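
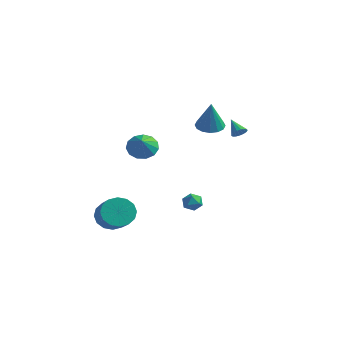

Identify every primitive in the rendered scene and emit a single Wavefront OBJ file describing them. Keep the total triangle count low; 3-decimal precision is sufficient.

v 1.322 1.198 2.485
v 2.127 0.858 2.271
v 1.678 0.802 4.455
v 2.204 1.311 2.348
v 2.044 1.734 2.462
v 1.691 2.013 2.582
v 1.239 2.073 2.676
v 0.809 1.899 2.719
v 0.516 1.537 2.699
v 0.44 1.084 2.622
v 0.599 0.662 2.508
v 0.953 0.383 2.388
v 1.405 0.322 2.295
v 1.835 0.496 2.252
v -2.592 -3.216 -4.466
v -1.775 -2.73 -4.978
v -0.37 -3.839 -3.786
v -1.188 -4.324 -3.274
v -1.887 -2.401 -4.54
v -0.482 -3.51 -3.348
v -2.188 -2.291 -4.082
v -0.783 -3.399 -2.89
v -2.597 -2.428 -3.727
v -1.193 -3.537 -2.535
v -3.006 -2.776 -3.57
v -1.601 -3.885 -2.378
v -3.303 -3.242 -3.653
v -1.898 -4.351 -2.461
v -3.41 -3.701 -3.954
v -2.005 -4.81 -2.762
v -3.298 -4.03 -4.392
v -1.893 -5.139 -3.2
v -2.997 -4.141 -4.85
v -1.592 -5.249 -3.658
v -2.587 -4.003 -5.205
v -1.183 -5.112 -4.013
v -2.179 -3.655 -5.362
v -0.774 -4.764 -4.17
v -1.882 -3.189 -5.279
v -0.477 -4.298 -4.087
v 2.983 -3.421 -1.402
v 3.457 -2.964 -1.329
v 3.703 -4.196 -1.231
v 4.177 -3.739 -1.158
v 3.701 -3.798 -0.702
v 3.256 -3.319 -0.807
v 3.904 -3.841 -1.753
v 3.459 -3.362 -1.858
v 4.026 -3.223 -1.546
v 3.901 -3.197 -0.896
v 3.259 -3.963 -1.664
v 3.134 -3.937 -1.014
v -1.938 -1.092 0.641
v -1.075 -1.057 0.177
v -1.402 -1.868 1.579
v -1.08 -0.632 0.531
v -1.356 -0.354 0.919
v -1.818 -0.31 1.22
v -2.317 -0.514 1.336
v -2.696 -0.902 1.232
v -2.835 -1.35 0.94
v -2.689 -1.716 0.554
v -2.304 -1.884 0.195
v -1.803 -1.8 -0.022
v -1.345 -1.492 -0.029
v 2.174 2.996 1.443
v 2.528 3.255 1.74
v 1.286 3.364 2.177
v 2.456 3.427 1.568
v 2.32 3.5 1.367
v 2.15 3.458 1.183
v 1.986 3.31 1.059
v 1.865 3.09 1.022
v 1.815 2.849 1.082
v 1.847 2.641 1.224
v 1.954 2.515 1.417
v 2.111 2.499 1.615
v 2.283 2.597 1.774
v 2.43 2.787 1.857
v 2.518 3.024 1.845
f 2 1 4
f 2 4 3
f 4 1 5
f 4 5 3
f 5 1 6
f 5 6 3
f 6 1 7
f 6 7 3
f 7 1 8
f 7 8 3
f 8 1 9
f 8 9 3
f 9 1 10
f 9 10 3
f 10 1 11
f 10 11 3
f 11 1 12
f 11 12 3
f 12 1 13
f 12 13 3
f 13 1 14
f 13 14 3
f 14 1 2
f 14 2 3
f 16 15 19
f 16 19 17
f 17 19 20
f 17 20 18
f 19 15 21
f 19 21 20
f 20 21 22
f 20 22 18
f 21 15 23
f 21 23 22
f 22 23 24
f 22 24 18
f 23 15 25
f 23 25 24
f 24 25 26
f 24 26 18
f 25 15 27
f 25 27 26
f 26 27 28
f 26 28 18
f 27 15 29
f 27 29 28
f 28 29 30
f 28 30 18
f 29 15 31
f 29 31 30
f 30 31 32
f 30 32 18
f 31 15 33
f 31 33 32
f 32 33 34
f 32 34 18
f 33 15 35
f 33 35 34
f 34 35 36
f 34 36 18
f 35 15 37
f 35 37 36
f 36 37 38
f 36 38 18
f 37 15 39
f 37 39 38
f 38 39 40
f 38 40 18
f 39 15 16
f 39 16 40
f 40 16 17
f 40 17 18
f 41 52 46
f 41 46 42
f 41 42 48
f 41 48 51
f 41 51 52
f 42 46 50
f 46 52 45
f 52 51 43
f 51 48 47
f 48 42 49
f 44 50 45
f 44 45 43
f 44 43 47
f 44 47 49
f 44 49 50
f 45 50 46
f 43 45 52
f 47 43 51
f 49 47 48
f 50 49 42
f 54 53 56
f 54 56 55
f 56 53 57
f 56 57 55
f 57 53 58
f 57 58 55
f 58 53 59
f 58 59 55
f 59 53 60
f 59 60 55
f 60 53 61
f 60 61 55
f 61 53 62
f 61 62 55
f 62 53 63
f 62 63 55
f 63 53 64
f 63 64 55
f 64 53 65
f 64 65 55
f 65 53 54
f 65 54 55
f 67 66 69
f 67 69 68
f 69 66 70
f 69 70 68
f 70 66 71
f 70 71 68
f 71 66 72
f 71 72 68
f 72 66 73
f 72 73 68
f 73 66 74
f 73 74 68
f 74 66 75
f 74 75 68
f 75 66 76
f 75 76 68
f 76 66 77
f 76 77 68
f 77 66 78
f 77 78 68
f 78 66 79
f 78 79 68
f 79 66 80
f 79 80 68
f 80 66 67
f 80 67 68



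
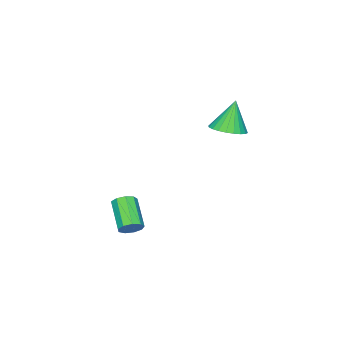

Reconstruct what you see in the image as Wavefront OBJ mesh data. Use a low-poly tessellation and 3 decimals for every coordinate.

v -1.346 2.07 1.477
v -0.717 1.509 1.692
v -1.834 2.13 3.063
v -0.557 1.806 1.73
v -0.517 2.143 1.73
v -0.603 2.469 1.691
v -0.802 2.734 1.62
v -1.084 2.899 1.527
v -1.406 2.937 1.426
v -1.719 2.843 1.334
v -1.975 2.632 1.263
v -2.135 2.335 1.225
v -2.176 1.998 1.225
v -2.089 1.672 1.263
v -1.89 1.407 1.335
v -1.608 1.242 1.427
v -1.286 1.204 1.528
v -0.973 1.298 1.621
v 2.507 -0.287 -3.721
v 2.977 -0.332 -3.367
v 2.122 -1.358 -2.365
v 1.653 -1.313 -2.719
v 2.745 -0.024 -3.249
v 1.89 -1.05 -2.247
v 2.401 0.162 -3.353
v 1.546 -0.865 -2.35
v 2.108 0.137 -3.628
v 1.253 -0.889 -2.626
v 2.001 -0.086 -3.947
v 1.146 -1.112 -2.945
v 2.131 -0.403 -4.161
v 1.276 -1.429 -3.158
v 2.438 -0.665 -4.168
v 1.583 -1.692 -3.166
v 2.777 -0.751 -3.967
v 1.922 -1.777 -2.964
v 2.99 -0.619 -3.65
v 2.135 -1.646 -2.648
f 2 1 4
f 2 4 3
f 4 1 5
f 4 5 3
f 5 1 6
f 5 6 3
f 6 1 7
f 6 7 3
f 7 1 8
f 7 8 3
f 8 1 9
f 8 9 3
f 9 1 10
f 9 10 3
f 10 1 11
f 10 11 3
f 11 1 12
f 11 12 3
f 12 1 13
f 12 13 3
f 13 1 14
f 13 14 3
f 14 1 15
f 14 15 3
f 15 1 16
f 15 16 3
f 16 1 17
f 16 17 3
f 17 1 18
f 17 18 3
f 18 1 2
f 18 2 3
f 20 19 23
f 20 23 21
f 21 23 24
f 21 24 22
f 23 19 25
f 23 25 24
f 24 25 26
f 24 26 22
f 25 19 27
f 25 27 26
f 26 27 28
f 26 28 22
f 27 19 29
f 27 29 28
f 28 29 30
f 28 30 22
f 29 19 31
f 29 31 30
f 30 31 32
f 30 32 22
f 31 19 33
f 31 33 32
f 32 33 34
f 32 34 22
f 33 19 35
f 33 35 34
f 34 35 36
f 34 36 22
f 35 19 37
f 35 37 36
f 36 37 38
f 36 38 22
f 37 19 20
f 37 20 38
f 38 20 21
f 38 21 22



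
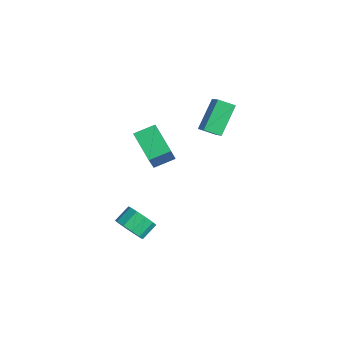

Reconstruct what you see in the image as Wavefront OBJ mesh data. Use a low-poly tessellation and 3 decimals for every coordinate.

v 1.696 -1.547 -2.837
v 2.536 -1.308 -2.73
v 2.224 -0.473 -2.156
v 1.384 -0.713 -2.263
v 2.348 -1.067 -3.181
v 2.037 -0.233 -2.606
v 1.912 -1.01 -3.5
v 1.6 -0.176 -2.925
v 1.393 -1.158 -3.566
v 1.081 -0.324 -2.992
v 0.989 -1.455 -3.354
v 0.678 -0.621 -2.779
v 0.856 -1.787 -2.944
v 0.544 -0.952 -2.37
v 1.043 -2.027 -2.494
v 0.732 -1.193 -1.919
v 1.48 -2.084 -2.175
v 1.168 -1.25 -1.6
v 1.999 -1.936 -2.108
v 1.687 -1.102 -1.534
v 2.402 -1.639 -2.321
v 2.091 -0.805 -1.746
v -0.243 4.622 3.471
v -0.649 3.85 3.847
v 0.944 4.426 4.35
v 0.538 3.655 4.727
v 0.582 3.525 2.113
v 0.176 2.754 2.49
v 1.769 3.33 2.993
v 1.363 2.558 3.369
v -0.503 -0.156 1.883
v -0.421 0.961 2.286
v 1.111 0.022 1.061
v 1.193 1.139 1.463
v 0.247 -0.699 3.237
v 0.329 0.418 3.639
v 1.861 -0.521 2.414
v 1.943 0.596 2.817
f 2 1 5
f 2 5 3
f 3 5 6
f 3 6 4
f 5 1 7
f 5 7 6
f 6 7 8
f 6 8 4
f 7 1 9
f 7 9 8
f 8 9 10
f 8 10 4
f 9 1 11
f 9 11 10
f 10 11 12
f 10 12 4
f 11 1 13
f 11 13 12
f 12 13 14
f 12 14 4
f 13 1 15
f 13 15 14
f 14 15 16
f 14 16 4
f 15 1 17
f 15 17 16
f 16 17 18
f 16 18 4
f 17 1 19
f 17 19 18
f 18 19 20
f 18 20 4
f 19 1 21
f 19 21 20
f 20 21 22
f 20 22 4
f 21 1 2
f 21 2 22
f 22 2 3
f 22 3 4
f 24 26 23
f 27 24 23
f 23 26 25
f 25 27 23
f 24 30 26
f 28 24 27
f 28 30 24
f 26 30 25
f 29 27 25
f 25 30 29
f 29 28 27
f 30 28 29
f 32 34 31
f 35 32 31
f 31 34 33
f 33 35 31
f 32 38 34
f 36 32 35
f 36 38 32
f 34 38 33
f 37 35 33
f 33 38 37
f 37 36 35
f 38 36 37



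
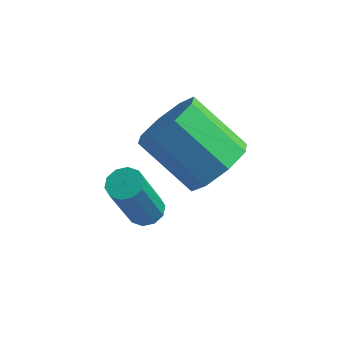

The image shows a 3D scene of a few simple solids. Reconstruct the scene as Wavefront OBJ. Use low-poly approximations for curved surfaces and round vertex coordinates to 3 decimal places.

v 0.405 -2.961 -0.242
v 0.941 -3.02 -0.21
v 0.731 -3.859 1.715
v 0.195 -3.799 1.682
v 0.863 -2.72 -0.088
v 0.653 -3.558 1.837
v 0.61 -2.511 -0.024
v 0.4 -3.35 1.901
v 0.279 -2.474 -0.044
v 0.069 -3.313 1.881
v -0.004 -2.623 -0.14
v -0.214 -3.462 1.785
v -0.131 -2.901 -0.275
v -0.341 -3.74 1.65
v -0.053 -3.202 -0.397
v -0.263 -4.04 1.528
v 0.2 -3.41 -0.461
v -0.01 -4.249 1.464
v 0.531 -3.447 -0.441
v 0.321 -4.286 1.484
v 0.814 -3.298 -0.345
v 0.604 -4.137 1.58
v 1.707 -1.023 0.375
v 2.223 -1.628 1.091
v 0.568 -1.461 2.422
v 0.053 -0.857 1.705
v 2.379 -0.83 1.185
v 0.724 -0.663 2.516
v 2.141 -0.145 0.804
v 0.487 0.022 2.135
v 1.65 0.025 0.172
v -0.005 0.192 1.502
v 1.192 -0.419 -0.342
v -0.463 -0.252 0.989
v 1.036 -1.217 -0.436
v -0.619 -1.05 0.895
v 1.273 -1.902 -0.055
v -0.381 -1.735 1.276
v 1.765 -2.072 0.578
v 0.11 -1.905 1.908
f 2 1 5
f 2 5 3
f 3 5 6
f 3 6 4
f 5 1 7
f 5 7 6
f 6 7 8
f 6 8 4
f 7 1 9
f 7 9 8
f 8 9 10
f 8 10 4
f 9 1 11
f 9 11 10
f 10 11 12
f 10 12 4
f 11 1 13
f 11 13 12
f 12 13 14
f 12 14 4
f 13 1 15
f 13 15 14
f 14 15 16
f 14 16 4
f 15 1 17
f 15 17 16
f 16 17 18
f 16 18 4
f 17 1 19
f 17 19 18
f 18 19 20
f 18 20 4
f 19 1 21
f 19 21 20
f 20 21 22
f 20 22 4
f 21 1 2
f 21 2 22
f 22 2 3
f 22 3 4
f 24 23 27
f 24 27 25
f 25 27 28
f 25 28 26
f 27 23 29
f 27 29 28
f 28 29 30
f 28 30 26
f 29 23 31
f 29 31 30
f 30 31 32
f 30 32 26
f 31 23 33
f 31 33 32
f 32 33 34
f 32 34 26
f 33 23 35
f 33 35 34
f 34 35 36
f 34 36 26
f 35 23 37
f 35 37 36
f 36 37 38
f 36 38 26
f 37 23 39
f 37 39 38
f 38 39 40
f 38 40 26
f 39 23 24
f 39 24 40
f 40 24 25
f 40 25 26



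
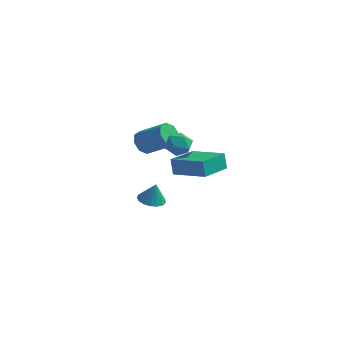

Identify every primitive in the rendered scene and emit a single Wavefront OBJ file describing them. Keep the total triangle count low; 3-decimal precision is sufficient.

v 1.393 -4.19 1.595
v 1.174 -3.955 2.489
v 1.925 -2.52 1.287
v 1.706 -2.285 2.181
v 3.254 -4.675 2.179
v 3.035 -4.44 3.073
v 3.786 -3.005 1.871
v 3.567 -2.77 2.765
v -0.278 -0.514 1.519
v 0.384 -0.146 1.233
v 0.436 -1.574 1.807
v 1.098 -1.206 1.521
v 0.752 -0.944 2.205
v 0.312 -0.289 2.027
v 0.508 -1.431 1.013
v 0.068 -0.776 0.835
v 0.87 -0.713 0.921
v 1.021 -0.412 1.657
v -0.201 -1.308 1.383
v -0.05 -1.007 2.119
v -1.665 0.519 -4.191
v -0.922 0.28 -4.311
v -1.435 0.641 -3.009
v -0.904 0.655 -4.353
v -1.061 0.999 -4.358
v -1.356 1.233 -4.325
v -1.722 1.304 -4.261
v -2.075 1.194 -4.181
v -2.334 0.93 -4.103
v -2.44 0.572 -4.045
v -2.368 0.201 -4.021
v -2.136 -0.096 -4.035
v -1.795 -0.253 -4.086
v -1.425 -0.233 -4.16
v -1.11 -0.041 -4.241
v -3.205 3.258 -1.711
v -2.755 3.434 -2.349
v -1.184 3.338 -1.266
v -1.635 3.162 -0.629
v -2.935 3.933 -2.044
v -1.364 3.837 -0.961
v -3.273 4.037 -1.544
v -1.702 3.941 -0.461
v -3.571 3.685 -1.143
v -2.001 3.589 -0.06
v -3.656 3.082 -1.074
v -2.085 2.986 0.009
v -3.476 2.583 -1.379
v -1.905 2.487 -0.296
v -3.138 2.479 -1.879
v -1.567 2.383 -0.796
v -2.839 2.831 -2.28
v -1.269 2.735 -1.197
f 2 4 1
f 5 2 1
f 1 4 3
f 3 5 1
f 2 8 4
f 6 2 5
f 6 8 2
f 4 8 3
f 7 5 3
f 3 8 7
f 7 6 5
f 8 6 7
f 9 20 14
f 9 14 10
f 9 10 16
f 9 16 19
f 9 19 20
f 10 14 18
f 14 20 13
f 20 19 11
f 19 16 15
f 16 10 17
f 12 18 13
f 12 13 11
f 12 11 15
f 12 15 17
f 12 17 18
f 13 18 14
f 11 13 20
f 15 11 19
f 17 15 16
f 18 17 10
f 22 21 24
f 22 24 23
f 24 21 25
f 24 25 23
f 25 21 26
f 25 26 23
f 26 21 27
f 26 27 23
f 27 21 28
f 27 28 23
f 28 21 29
f 28 29 23
f 29 21 30
f 29 30 23
f 30 21 31
f 30 31 23
f 31 21 32
f 31 32 23
f 32 21 33
f 32 33 23
f 33 21 34
f 33 34 23
f 34 21 35
f 34 35 23
f 35 21 22
f 35 22 23
f 37 36 40
f 37 40 38
f 38 40 41
f 38 41 39
f 40 36 42
f 40 42 41
f 41 42 43
f 41 43 39
f 42 36 44
f 42 44 43
f 43 44 45
f 43 45 39
f 44 36 46
f 44 46 45
f 45 46 47
f 45 47 39
f 46 36 48
f 46 48 47
f 47 48 49
f 47 49 39
f 48 36 50
f 48 50 49
f 49 50 51
f 49 51 39
f 50 36 52
f 50 52 51
f 51 52 53
f 51 53 39
f 52 36 37
f 52 37 53
f 53 37 38
f 53 38 39



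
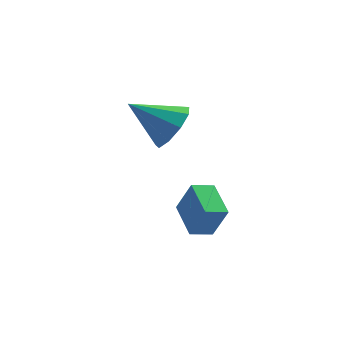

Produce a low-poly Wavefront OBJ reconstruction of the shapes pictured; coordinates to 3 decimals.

v 0.688 -1.19 -4.438
v 1.136 -1.434 -3.21
v 0.607 0.185 -4.134
v 1.054 -0.06 -2.906
v 1.506 -1.08 -4.714
v 1.953 -1.325 -3.486
v 1.424 0.294 -4.41
v 1.872 0.05 -3.182
v 1.299 3.214 -2.396
v 1.961 3.518 -1.682
v -0.119 3.826 -1.344
v 1.847 4.034 -2.137
v 1.476 4.167 -2.713
v 1.023 3.853 -3.141
v 0.699 3.241 -3.221
v 0.656 2.615 -2.915
v 0.914 2.27 -2.366
v 1.352 2.366 -1.832
v 1.766 2.859 -1.561
f 2 4 1
f 5 2 1
f 1 4 3
f 3 5 1
f 2 8 4
f 6 2 5
f 6 8 2
f 4 8 3
f 7 5 3
f 3 8 7
f 7 6 5
f 8 6 7
f 10 9 12
f 10 12 11
f 12 9 13
f 12 13 11
f 13 9 14
f 13 14 11
f 14 9 15
f 14 15 11
f 15 9 16
f 15 16 11
f 16 9 17
f 16 17 11
f 17 9 18
f 17 18 11
f 18 9 19
f 18 19 11
f 19 9 10
f 19 10 11



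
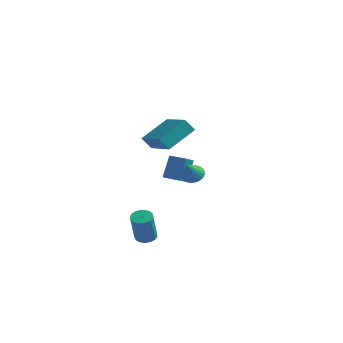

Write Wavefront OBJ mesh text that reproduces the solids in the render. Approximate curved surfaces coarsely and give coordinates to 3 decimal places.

v -0.332 -1.737 2.818
v 0.294 -0.284 3.676
v 0.098 -1.541 2.173
v 0.724 -0.088 3.031
v 1.236 -2.832 3.529
v 1.862 -1.379 4.387
v 1.666 -2.636 2.884
v 2.292 -1.183 3.742
v 0.689 1.696 -0.895
v 1.201 1.42 -1.137
v 0.731 0.924 0.075
v 1.302 1.597 -1
v 1.311 1.789 -0.847
v 1.224 1.967 -0.701
v 1.057 2.104 -0.585
v 0.833 2.179 -0.516
v 0.587 2.18 -0.504
v 0.357 2.108 -0.552
v 0.178 1.973 -0.652
v 0.076 1.796 -0.789
v 0.068 1.604 -0.942
v 0.154 1.425 -1.088
v 0.322 1.288 -1.204
v 0.546 1.214 -1.273
v 0.791 1.212 -1.285
v 1.021 1.285 -1.237
v -1.19 2.805 -2.157
v -1.208 2.021 -1.695
v -1.191 3.536 -0.916
v -1.21 2.751 -0.454
v -0.21 2.789 -2.146
v -0.229 2.004 -1.684
v -0.212 3.519 -0.905
v -0.23 2.735 -0.443
v 0.057 -2.064 -3.741
v 0.618 -2.146 -3.799
v 0.704 -2.719 -2.136
v 0.143 -2.636 -2.079
v 0.599 -1.889 -3.709
v 0.685 -2.462 -2.047
v 0.455 -1.672 -3.627
v 0.541 -2.245 -1.965
v 0.22 -1.545 -3.571
v 0.307 -2.117 -1.909
v -0.052 -1.537 -3.554
v 0.034 -2.109 -1.892
v -0.299 -1.649 -3.58
v -0.213 -2.221 -1.918
v -0.465 -1.856 -3.643
v -0.379 -2.429 -1.98
v -0.511 -2.111 -3.728
v -0.425 -2.684 -2.066
v -0.427 -2.355 -3.816
v -0.341 -2.928 -2.154
v -0.232 -2.533 -3.887
v -0.146 -3.105 -2.225
v 0.029 -2.603 -3.925
v 0.115 -3.175 -2.263
v 0.296 -2.549 -3.921
v 0.382 -3.121 -2.258
v 0.509 -2.384 -3.875
v 0.595 -2.957 -2.213
f 2 4 1
f 5 2 1
f 1 4 3
f 3 5 1
f 2 8 4
f 6 2 5
f 6 8 2
f 4 8 3
f 7 5 3
f 3 8 7
f 7 6 5
f 8 6 7
f 10 9 12
f 10 12 11
f 12 9 13
f 12 13 11
f 13 9 14
f 13 14 11
f 14 9 15
f 14 15 11
f 15 9 16
f 15 16 11
f 16 9 17
f 16 17 11
f 17 9 18
f 17 18 11
f 18 9 19
f 18 19 11
f 19 9 20
f 19 20 11
f 20 9 21
f 20 21 11
f 21 9 22
f 21 22 11
f 22 9 23
f 22 23 11
f 23 9 24
f 23 24 11
f 24 9 25
f 24 25 11
f 25 9 26
f 25 26 11
f 26 9 10
f 26 10 11
f 28 30 27
f 31 28 27
f 27 30 29
f 29 31 27
f 28 34 30
f 32 28 31
f 32 34 28
f 30 34 29
f 33 31 29
f 29 34 33
f 33 32 31
f 34 32 33
f 36 35 39
f 36 39 37
f 37 39 40
f 37 40 38
f 39 35 41
f 39 41 40
f 40 41 42
f 40 42 38
f 41 35 43
f 41 43 42
f 42 43 44
f 42 44 38
f 43 35 45
f 43 45 44
f 44 45 46
f 44 46 38
f 45 35 47
f 45 47 46
f 46 47 48
f 46 48 38
f 47 35 49
f 47 49 48
f 48 49 50
f 48 50 38
f 49 35 51
f 49 51 50
f 50 51 52
f 50 52 38
f 51 35 53
f 51 53 52
f 52 53 54
f 52 54 38
f 53 35 55
f 53 55 54
f 54 55 56
f 54 56 38
f 55 35 57
f 55 57 56
f 56 57 58
f 56 58 38
f 57 35 59
f 57 59 58
f 58 59 60
f 58 60 38
f 59 35 61
f 59 61 60
f 60 61 62
f 60 62 38
f 61 35 36
f 61 36 62
f 62 36 37
f 62 37 38



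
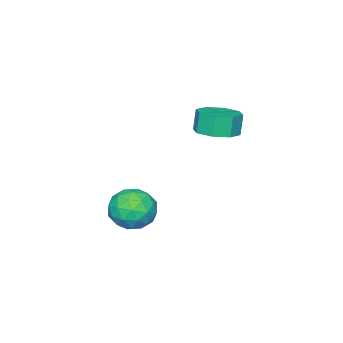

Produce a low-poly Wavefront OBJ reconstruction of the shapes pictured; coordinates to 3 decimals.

v -1.668 2.843 -0.107
v -0.721 3.291 0.156
v -1.005 3.225 1.29
v -1.952 2.777 1.027
v -1.316 3.853 0.04
v -1.6 3.788 1.173
v -2.117 3.824 -0.162
v -2.401 3.758 0.971
v -2.655 3.22 -0.332
v -2.939 3.154 0.801
v -2.615 2.395 -0.37
v -2.899 2.329 0.764
v -2.02 1.832 -0.253
v -2.304 1.767 0.88
v -1.219 1.862 -0.051
v -1.503 1.796 1.082
v -0.681 2.466 0.119
v -0.965 2.4 1.252
v 2.285 2.357 -3.014
v 3.068 2.959 -3.655
v 3.672 1.201 -2.405
v 4.455 1.803 -3.046
v 3.958 2.303 -2.103
v 3.101 3.017 -2.479
v 3.639 1.143 -3.581
v 2.782 1.857 -3.957
v 3.905 2.208 -4.005
v 4.102 2.925 -3.092
v 2.638 1.235 -2.968
v 2.835 1.952 -2.055
v 2.555 2.76 -3.388
v 4.185 1.4 -2.672
v 3.893 1.694 -2.118
v 4.353 2.048 -2.495
v 2.574 2.794 -2.697
v 3.034 3.148 -3.074
v 3.557 2.762 -2.162
v 3.706 1.012 -2.986
v 4.166 1.366 -3.363
v 2.387 2.112 -3.565
v 2.847 2.466 -3.942
v 3.183 1.398 -3.898
v 3.507 2.672 -3.971
v 4.322 1.992 -3.613
v 3.843 1.604 -3.927
v 3.339 2.024 -4.148
v 3.623 3.093 -3.434
v 4.438 2.414 -3.076
v 4.146 2.708 -2.522
v 3.642 3.128 -2.743
v 4.115 2.652 -3.64
v 2.302 1.746 -2.984
v 3.117 1.067 -2.626
v 3.098 1.032 -3.317
v 2.594 1.452 -3.538
v 2.418 2.168 -2.447
v 3.233 1.488 -2.089
v 3.401 2.136 -1.912
v 2.897 2.556 -2.133
v 2.625 1.508 -2.42
f 2 1 5
f 2 5 3
f 3 5 6
f 3 6 4
f 5 1 7
f 5 7 6
f 6 7 8
f 6 8 4
f 7 1 9
f 7 9 8
f 8 9 10
f 8 10 4
f 9 1 11
f 9 11 10
f 10 11 12
f 10 12 4
f 11 1 13
f 11 13 12
f 12 13 14
f 12 14 4
f 13 1 15
f 13 15 14
f 14 15 16
f 14 16 4
f 15 1 17
f 15 17 16
f 16 17 18
f 16 18 4
f 17 1 2
f 17 2 18
f 18 2 3
f 18 3 4
f 19 56 35
f 56 30 59
f 35 59 24
f 56 59 35
f 19 35 31
f 35 24 36
f 31 36 20
f 35 36 31
f 19 31 40
f 31 20 41
f 40 41 26
f 31 41 40
f 19 40 52
f 40 26 55
f 52 55 29
f 40 55 52
f 19 52 56
f 52 29 60
f 56 60 30
f 52 60 56
f 20 36 47
f 36 24 50
f 47 50 28
f 36 50 47
f 24 59 37
f 59 30 58
f 37 58 23
f 59 58 37
f 30 60 57
f 60 29 53
f 57 53 21
f 60 53 57
f 29 55 54
f 55 26 42
f 54 42 25
f 55 42 54
f 26 41 46
f 41 20 43
f 46 43 27
f 41 43 46
f 22 48 34
f 48 28 49
f 34 49 23
f 48 49 34
f 22 34 32
f 34 23 33
f 32 33 21
f 34 33 32
f 22 32 39
f 32 21 38
f 39 38 25
f 32 38 39
f 22 39 44
f 39 25 45
f 44 45 27
f 39 45 44
f 22 44 48
f 44 27 51
f 48 51 28
f 44 51 48
f 23 49 37
f 49 28 50
f 37 50 24
f 49 50 37
f 21 33 57
f 33 23 58
f 57 58 30
f 33 58 57
f 25 38 54
f 38 21 53
f 54 53 29
f 38 53 54
f 27 45 46
f 45 25 42
f 46 42 26
f 45 42 46
f 28 51 47
f 51 27 43
f 47 43 20
f 51 43 47



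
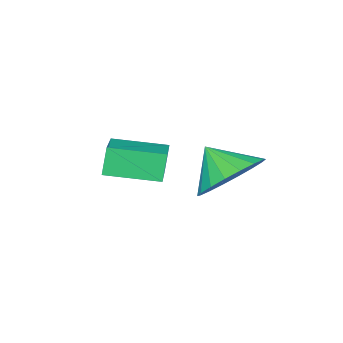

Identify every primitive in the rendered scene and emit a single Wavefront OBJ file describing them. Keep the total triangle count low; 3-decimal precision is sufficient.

v -0.331 2.302 1.253
v -0.607 2.173 2.089
v 0.733 3.46 1.782
v 0.457 3.332 2.618
v 0.743 1.228 1.442
v 0.467 1.1 2.278
v 1.807 2.387 1.971
v 1.531 2.258 2.807
v -1.438 3.662 1.205
v -0.888 3.08 0.495
v -1.302 2.778 2.035
v -0.548 3.334 0.71
v -0.384 3.653 1.023
v -0.428 3.974 1.372
v -0.673 4.233 1.689
v -1.069 4.379 1.909
v -1.538 4.383 1.99
v -1.987 4.244 1.916
v -2.328 3.99 1.701
v -2.492 3.671 1.387
v -2.448 3.351 1.038
v -2.203 3.092 0.722
v -1.807 2.946 0.502
v -1.338 2.942 0.421
f 2 4 1
f 5 2 1
f 1 4 3
f 3 5 1
f 2 8 4
f 6 2 5
f 6 8 2
f 4 8 3
f 7 5 3
f 3 8 7
f 7 6 5
f 8 6 7
f 10 9 12
f 10 12 11
f 12 9 13
f 12 13 11
f 13 9 14
f 13 14 11
f 14 9 15
f 14 15 11
f 15 9 16
f 15 16 11
f 16 9 17
f 16 17 11
f 17 9 18
f 17 18 11
f 18 9 19
f 18 19 11
f 19 9 20
f 19 20 11
f 20 9 21
f 20 21 11
f 21 9 22
f 21 22 11
f 22 9 23
f 22 23 11
f 23 9 24
f 23 24 11
f 24 9 10
f 24 10 11



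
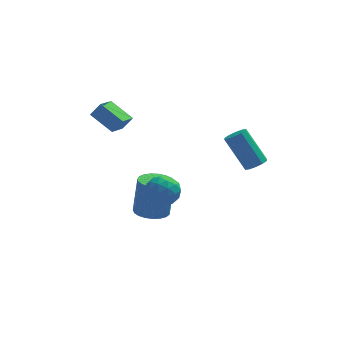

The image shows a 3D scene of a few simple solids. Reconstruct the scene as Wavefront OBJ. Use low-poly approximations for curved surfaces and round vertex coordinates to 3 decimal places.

v -2.933 1.779 1.385
v -2.433 1.795 2.073
v -2.413 2.723 0.984
v -1.913 2.74 1.672
v -1.947 0.94 0.688
v -1.447 0.957 1.376
v -1.427 1.885 0.287
v -0.927 1.901 0.975
v -0.18 0.116 -4.425
v 0.322 0.824 -4.572
v 0.562 1.071 -2.562
v 0.06 0.364 -2.415
v -0.013 0.971 -4.551
v 0.228 1.219 -2.54
v -0.376 0.97 -4.507
v -0.136 1.218 -2.496
v -0.706 0.822 -4.449
v -0.465 1.069 -2.439
v -0.944 0.551 -4.387
v -0.704 0.799 -2.377
v -1.051 0.206 -4.332
v -0.81 0.453 -2.322
v -1.007 -0.155 -4.293
v -0.766 0.092 -2.282
v -0.82 -0.47 -4.277
v -0.579 -0.222 -2.266
v -0.522 -0.682 -4.286
v -0.282 -0.435 -2.275
v -0.166 -0.757 -4.32
v 0.075 -0.51 -2.309
v 0.188 -0.681 -4.371
v 0.429 -0.434 -2.361
v 0.479 -0.467 -4.432
v 0.719 -0.219 -2.422
v 0.655 -0.152 -4.492
v 0.896 0.096 -2.482
v 0.687 0.209 -4.541
v 0.928 0.457 -2.53
v 0.569 0.555 -4.569
v 0.81 0.802 -2.558
v 4.268 -3.722 1.27
v 4.72 -3.861 1.588
v 3.844 -3.137 3.148
v 3.392 -2.998 2.83
v 4.77 -3.534 1.465
v 3.894 -2.811 3.025
v 4.628 -3.28 1.267
v 3.752 -2.556 2.827
v 4.348 -3.194 1.07
v 3.473 -2.471 2.631
v 4.038 -3.31 0.95
v 3.162 -2.586 2.51
v 3.816 -3.583 0.952
v 2.94 -2.859 2.512
v 3.766 -3.909 1.075
v 2.89 -3.186 2.635
v 3.908 -4.164 1.273
v 3.032 -3.44 2.833
v 4.187 -4.249 1.469
v 3.312 -3.526 3.03
v 4.498 -4.134 1.59
v 3.622 -3.41 3.15
v -0.008 -2.737 -0.547
v 0.593 -2.994 0.031
v -0.313 -4.086 -0.831
v 0.288 -4.343 -0.253
v -0.443 -3.954 0.021
v -0.255 -3.12 0.197
v 0.535 -3.96 -0.997
v 0.723 -3.126 -0.821
v 0.928 -3.75 -0.246
v 0.323 -3.746 0.383
v -0.043 -3.334 -1.183
v -0.648 -3.33 -0.554
v 0.319 -2.747 -0.233
v -0.039 -4.333 -0.567
v -0.469 -4.104 -0.406
v -0.116 -4.255 -0.066
v -0.179 -2.821 -0.136
v 0.174 -2.972 0.204
v -0.435 -3.536 0.198
v 0.106 -4.108 -1.004
v 0.459 -4.259 -0.664
v 0.396 -2.825 -0.734
v 0.749 -2.976 -0.394
v 0.715 -3.544 -0.998
v 0.869 -3.343 -0.056
v 0.69 -4.136 -0.223
v 0.835 -3.911 -0.661
v 0.946 -3.421 -0.557
v 0.514 -3.34 0.314
v 0.335 -4.133 0.147
v -0.095 -3.904 0.308
v 0.016 -3.414 0.411
v 0.711 -3.785 0.15
v -0.055 -2.947 -0.947
v -0.234 -3.74 -1.114
v 0.264 -3.666 -1.211
v 0.375 -3.176 -1.108
v -0.41 -2.944 -0.577
v -0.589 -3.737 -0.744
v -0.666 -3.659 -0.243
v -0.555 -3.169 -0.139
v -0.431 -3.295 -0.95
f 2 4 1
f 5 2 1
f 1 4 3
f 3 5 1
f 2 8 4
f 6 2 5
f 6 8 2
f 4 8 3
f 7 5 3
f 3 8 7
f 7 6 5
f 8 6 7
f 10 9 13
f 10 13 11
f 11 13 14
f 11 14 12
f 13 9 15
f 13 15 14
f 14 15 16
f 14 16 12
f 15 9 17
f 15 17 16
f 16 17 18
f 16 18 12
f 17 9 19
f 17 19 18
f 18 19 20
f 18 20 12
f 19 9 21
f 19 21 20
f 20 21 22
f 20 22 12
f 21 9 23
f 21 23 22
f 22 23 24
f 22 24 12
f 23 9 25
f 23 25 24
f 24 25 26
f 24 26 12
f 25 9 27
f 25 27 26
f 26 27 28
f 26 28 12
f 27 9 29
f 27 29 28
f 28 29 30
f 28 30 12
f 29 9 31
f 29 31 30
f 30 31 32
f 30 32 12
f 31 9 33
f 31 33 32
f 32 33 34
f 32 34 12
f 33 9 35
f 33 35 34
f 34 35 36
f 34 36 12
f 35 9 37
f 35 37 36
f 36 37 38
f 36 38 12
f 37 9 39
f 37 39 38
f 38 39 40
f 38 40 12
f 39 9 10
f 39 10 40
f 40 10 11
f 40 11 12
f 42 41 45
f 42 45 43
f 43 45 46
f 43 46 44
f 45 41 47
f 45 47 46
f 46 47 48
f 46 48 44
f 47 41 49
f 47 49 48
f 48 49 50
f 48 50 44
f 49 41 51
f 49 51 50
f 50 51 52
f 50 52 44
f 51 41 53
f 51 53 52
f 52 53 54
f 52 54 44
f 53 41 55
f 53 55 54
f 54 55 56
f 54 56 44
f 55 41 57
f 55 57 56
f 56 57 58
f 56 58 44
f 57 41 59
f 57 59 58
f 58 59 60
f 58 60 44
f 59 41 61
f 59 61 60
f 60 61 62
f 60 62 44
f 61 41 42
f 61 42 62
f 62 42 43
f 62 43 44
f 63 100 79
f 100 74 103
f 79 103 68
f 100 103 79
f 63 79 75
f 79 68 80
f 75 80 64
f 79 80 75
f 63 75 84
f 75 64 85
f 84 85 70
f 75 85 84
f 63 84 96
f 84 70 99
f 96 99 73
f 84 99 96
f 63 96 100
f 96 73 104
f 100 104 74
f 96 104 100
f 64 80 91
f 80 68 94
f 91 94 72
f 80 94 91
f 68 103 81
f 103 74 102
f 81 102 67
f 103 102 81
f 74 104 101
f 104 73 97
f 101 97 65
f 104 97 101
f 73 99 98
f 99 70 86
f 98 86 69
f 99 86 98
f 70 85 90
f 85 64 87
f 90 87 71
f 85 87 90
f 66 92 78
f 92 72 93
f 78 93 67
f 92 93 78
f 66 78 76
f 78 67 77
f 76 77 65
f 78 77 76
f 66 76 83
f 76 65 82
f 83 82 69
f 76 82 83
f 66 83 88
f 83 69 89
f 88 89 71
f 83 89 88
f 66 88 92
f 88 71 95
f 92 95 72
f 88 95 92
f 67 93 81
f 93 72 94
f 81 94 68
f 93 94 81
f 65 77 101
f 77 67 102
f 101 102 74
f 77 102 101
f 69 82 98
f 82 65 97
f 98 97 73
f 82 97 98
f 71 89 90
f 89 69 86
f 90 86 70
f 89 86 90
f 72 95 91
f 95 71 87
f 91 87 64
f 95 87 91



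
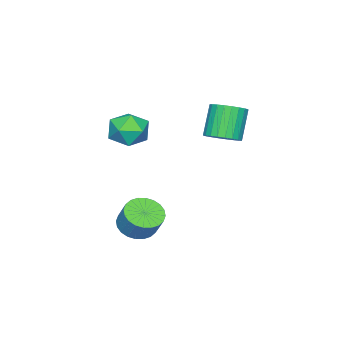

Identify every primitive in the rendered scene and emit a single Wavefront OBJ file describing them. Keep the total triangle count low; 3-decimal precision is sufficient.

v -1.024 1.291 2.43
v -0.278 1.488 2.895
v -1.191 1.266 4.454
v -1.936 1.069 3.99
v -0.421 1.806 2.856
v -1.334 1.584 4.416
v -0.656 2.046 2.753
v -1.568 1.824 4.312
v -0.947 2.171 2.601
v -1.859 1.949 4.16
v -1.249 2.162 2.423
v -2.161 1.94 3.982
v -1.517 2.021 2.246
v -2.429 1.799 3.805
v -1.71 1.768 2.097
v -2.623 1.546 3.656
v -1.799 1.443 1.999
v -2.711 1.221 3.558
v -1.769 1.094 1.966
v -2.682 0.872 3.525
v -1.626 0.776 2.004
v -2.539 0.554 3.564
v -1.392 0.536 2.108
v -2.304 0.314 3.667
v -1.101 0.411 2.26
v -2.013 0.189 3.819
v -0.799 0.42 2.438
v -1.711 0.198 3.997
v -0.531 0.561 2.615
v -1.443 0.339 4.174
v -0.337 0.814 2.764
v -1.25 0.592 4.323
v -0.249 1.139 2.862
v -1.161 0.917 4.421
v 1.955 -1.409 -2.64
v 2.899 -1.626 -2.79
v 3.229 -0.968 -1.67
v 2.285 -0.751 -1.52
v 2.868 -1.294 -2.977
v 3.198 -0.635 -1.857
v 2.699 -0.979 -3.112
v 3.028 -0.321 -1.992
v 2.416 -0.729 -3.175
v 2.745 -0.071 -2.055
v 2.063 -0.583 -3.157
v 2.392 0.075 -2.037
v 1.693 -0.563 -3.06
v 2.023 0.095 -1.94
v 1.364 -0.672 -2.899
v 1.694 -0.014 -1.779
v 1.124 -0.893 -2.699
v 1.454 -0.235 -1.579
v 1.011 -1.192 -2.49
v 1.341 -0.534 -1.37
v 1.042 -1.525 -2.303
v 1.372 -0.866 -1.183
v 1.212 -1.839 -2.168
v 1.541 -1.181 -1.048
v 1.495 -2.089 -2.105
v 1.824 -1.431 -0.985
v 1.848 -2.235 -2.123
v 2.177 -1.577 -1.003
v 2.217 -2.255 -2.22
v 2.547 -1.597 -1.1
v 2.546 -2.146 -2.381
v 2.876 -1.488 -1.261
v 2.786 -1.925 -2.581
v 3.116 -1.267 -1.461
v 1.358 -1.211 2.635
v 2.402 -1.5 2.618
v 1.038 -2.44 3.842
v 2.082 -2.729 3.825
v 1.792 -1.771 4.238
v 1.99 -1.011 3.492
v 1.45 -2.929 2.968
v 1.648 -2.169 2.222
v 2.459 -2.562 2.824
v 2.67 -1.846 3.608
v 0.77 -2.094 2.852
v 0.981 -1.378 3.636
f 2 1 5
f 2 5 3
f 3 5 6
f 3 6 4
f 5 1 7
f 5 7 6
f 6 7 8
f 6 8 4
f 7 1 9
f 7 9 8
f 8 9 10
f 8 10 4
f 9 1 11
f 9 11 10
f 10 11 12
f 10 12 4
f 11 1 13
f 11 13 12
f 12 13 14
f 12 14 4
f 13 1 15
f 13 15 14
f 14 15 16
f 14 16 4
f 15 1 17
f 15 17 16
f 16 17 18
f 16 18 4
f 17 1 19
f 17 19 18
f 18 19 20
f 18 20 4
f 19 1 21
f 19 21 20
f 20 21 22
f 20 22 4
f 21 1 23
f 21 23 22
f 22 23 24
f 22 24 4
f 23 1 25
f 23 25 24
f 24 25 26
f 24 26 4
f 25 1 27
f 25 27 26
f 26 27 28
f 26 28 4
f 27 1 29
f 27 29 28
f 28 29 30
f 28 30 4
f 29 1 31
f 29 31 30
f 30 31 32
f 30 32 4
f 31 1 33
f 31 33 32
f 32 33 34
f 32 34 4
f 33 1 2
f 33 2 34
f 34 2 3
f 34 3 4
f 36 35 39
f 36 39 37
f 37 39 40
f 37 40 38
f 39 35 41
f 39 41 40
f 40 41 42
f 40 42 38
f 41 35 43
f 41 43 42
f 42 43 44
f 42 44 38
f 43 35 45
f 43 45 44
f 44 45 46
f 44 46 38
f 45 35 47
f 45 47 46
f 46 47 48
f 46 48 38
f 47 35 49
f 47 49 48
f 48 49 50
f 48 50 38
f 49 35 51
f 49 51 50
f 50 51 52
f 50 52 38
f 51 35 53
f 51 53 52
f 52 53 54
f 52 54 38
f 53 35 55
f 53 55 54
f 54 55 56
f 54 56 38
f 55 35 57
f 55 57 56
f 56 57 58
f 56 58 38
f 57 35 59
f 57 59 58
f 58 59 60
f 58 60 38
f 59 35 61
f 59 61 60
f 60 61 62
f 60 62 38
f 61 35 63
f 61 63 62
f 62 63 64
f 62 64 38
f 63 35 65
f 63 65 64
f 64 65 66
f 64 66 38
f 65 35 67
f 65 67 66
f 66 67 68
f 66 68 38
f 67 35 36
f 67 36 68
f 68 36 37
f 68 37 38
f 69 80 74
f 69 74 70
f 69 70 76
f 69 76 79
f 69 79 80
f 70 74 78
f 74 80 73
f 80 79 71
f 79 76 75
f 76 70 77
f 72 78 73
f 72 73 71
f 72 71 75
f 72 75 77
f 72 77 78
f 73 78 74
f 71 73 80
f 75 71 79
f 77 75 76
f 78 77 70



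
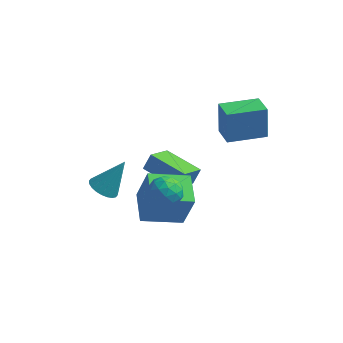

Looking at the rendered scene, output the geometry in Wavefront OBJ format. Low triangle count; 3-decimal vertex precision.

v 0.279 2.548 -3.232
v -0.161 1.179 -2.325
v -1.693 3.342 -2.991
v -2.133 1.973 -2.084
v 0.553 2.987 -2.436
v 0.113 1.618 -1.529
v -1.419 3.781 -2.195
v -1.859 2.412 -1.288
v -3.277 -0.825 -1.123
v -2.56 -1.103 -1.377
v -2.403 -0.055 0.503
v -2.566 -0.816 -1.51
v -2.679 -0.531 -1.584
v -2.884 -0.29 -1.587
v -3.149 -0.131 -1.52
v -3.433 -0.077 -1.393
v -3.693 -0.137 -1.224
v -3.891 -0.302 -1.04
v -3.994 -0.547 -0.869
v -3.989 -0.833 -0.736
v -3.875 -1.119 -0.662
v -3.67 -1.359 -0.659
v -3.406 -1.519 -0.726
v -3.121 -1.572 -0.853
v -2.861 -1.512 -1.022
v -2.664 -1.347 -1.206
v -0.08 -1.812 1.78
v 0.793 -1.696 1.536
v -0.313 -2.624 0.564
v 0.56 -2.508 0.32
v 0.354 -3.023 1.047
v 0.498 -2.521 1.798
v -0.018 -1.799 0.302
v 0.126 -1.297 1.053
v 0.832 -1.688 0.622
v 1.062 -2.444 1.082
v -0.582 -1.876 1.018
v -0.352 -2.632 1.478
v 0.377 -1.683 1.765
v 0.103 -2.637 0.335
v -0.018 -2.939 0.763
v 0.495 -2.871 0.619
v 0.203 -2.168 1.919
v 0.717 -2.1 1.775
v 0.458 -2.879 1.488
v -0.237 -2.22 0.325
v 0.277 -2.152 0.181
v -0.015 -1.449 1.481
v 0.498 -1.381 1.337
v 0.022 -1.441 0.612
v 0.913 -1.61 1.084
v 0.776 -2.087 0.369
v 0.437 -1.67 0.358
v 0.521 -1.376 0.8
v 1.048 -2.055 1.354
v 0.911 -2.531 0.64
v 0.79 -2.834 1.067
v 0.874 -2.539 1.509
v 1.071 -2.05 0.817
v -0.431 -1.789 1.46
v -0.568 -2.265 0.746
v -0.394 -1.781 0.591
v -0.31 -1.486 1.033
v -0.296 -2.233 1.731
v -0.433 -2.71 1.016
v -0.041 -2.944 1.3
v 0.043 -2.65 1.742
v -0.591 -2.27 1.283
v 2.324 1.148 2.234
v 2.166 1.59 3.93
v 1.633 2.218 1.89
v 1.476 2.661 3.586
v 4.044 2.219 2.114
v 3.887 2.662 3.81
v 3.354 3.29 1.77
v 3.196 3.732 3.466
v -1.223 -1.533 -2.481
v -0.615 -1.631 -0.431
v -1.888 0.073 -2.207
v -1.281 -0.025 -0.157
v 0.681 -0.655 -3.003
v 1.288 -0.753 -0.953
v 0.015 0.951 -2.729
v 0.623 0.853 -0.679
f 2 4 1
f 5 2 1
f 1 4 3
f 3 5 1
f 2 8 4
f 6 2 5
f 6 8 2
f 4 8 3
f 7 5 3
f 3 8 7
f 7 6 5
f 8 6 7
f 10 9 12
f 10 12 11
f 12 9 13
f 12 13 11
f 13 9 14
f 13 14 11
f 14 9 15
f 14 15 11
f 15 9 16
f 15 16 11
f 16 9 17
f 16 17 11
f 17 9 18
f 17 18 11
f 18 9 19
f 18 19 11
f 19 9 20
f 19 20 11
f 20 9 21
f 20 21 11
f 21 9 22
f 21 22 11
f 22 9 23
f 22 23 11
f 23 9 24
f 23 24 11
f 24 9 25
f 24 25 11
f 25 9 26
f 25 26 11
f 26 9 10
f 26 10 11
f 27 64 43
f 64 38 67
f 43 67 32
f 64 67 43
f 27 43 39
f 43 32 44
f 39 44 28
f 43 44 39
f 27 39 48
f 39 28 49
f 48 49 34
f 39 49 48
f 27 48 60
f 48 34 63
f 60 63 37
f 48 63 60
f 27 60 64
f 60 37 68
f 64 68 38
f 60 68 64
f 28 44 55
f 44 32 58
f 55 58 36
f 44 58 55
f 32 67 45
f 67 38 66
f 45 66 31
f 67 66 45
f 38 68 65
f 68 37 61
f 65 61 29
f 68 61 65
f 37 63 62
f 63 34 50
f 62 50 33
f 63 50 62
f 34 49 54
f 49 28 51
f 54 51 35
f 49 51 54
f 30 56 42
f 56 36 57
f 42 57 31
f 56 57 42
f 30 42 40
f 42 31 41
f 40 41 29
f 42 41 40
f 30 40 47
f 40 29 46
f 47 46 33
f 40 46 47
f 30 47 52
f 47 33 53
f 52 53 35
f 47 53 52
f 30 52 56
f 52 35 59
f 56 59 36
f 52 59 56
f 31 57 45
f 57 36 58
f 45 58 32
f 57 58 45
f 29 41 65
f 41 31 66
f 65 66 38
f 41 66 65
f 33 46 62
f 46 29 61
f 62 61 37
f 46 61 62
f 35 53 54
f 53 33 50
f 54 50 34
f 53 50 54
f 36 59 55
f 59 35 51
f 55 51 28
f 59 51 55
f 70 72 69
f 73 70 69
f 69 72 71
f 71 73 69
f 70 76 72
f 74 70 73
f 74 76 70
f 72 76 71
f 75 73 71
f 71 76 75
f 75 74 73
f 76 74 75
f 78 80 77
f 81 78 77
f 77 80 79
f 79 81 77
f 78 84 80
f 82 78 81
f 82 84 78
f 80 84 79
f 83 81 79
f 79 84 83
f 83 82 81
f 84 82 83



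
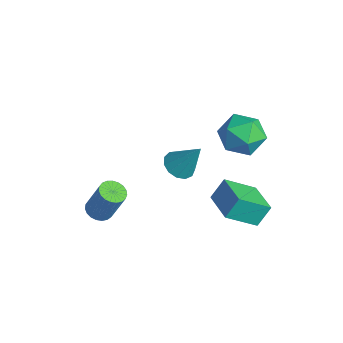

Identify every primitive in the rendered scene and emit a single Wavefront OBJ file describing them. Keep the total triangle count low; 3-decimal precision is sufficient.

v 2.295 2.309 1.122
v 3.165 1.5 1.158
v 1.515 1.54 2.702
v 2.385 0.731 2.738
v 2.625 1.872 2.965
v 3.107 2.348 1.989
v 1.573 0.692 1.871
v 2.055 1.168 0.895
v 2.719 0.501 1.621
v 3.369 1.23 2.297
v 1.311 1.81 1.563
v 1.961 2.539 2.239
v -0.888 -4.027 -4.145
v -0.528 -4.603 -4.102
v 0.028 -4.128 -2.392
v -0.332 -3.553 -2.435
v -0.339 -4.424 -4.213
v 0.216 -3.949 -2.503
v -0.246 -4.176 -4.313
v 0.31 -3.701 -2.602
v -0.263 -3.903 -4.383
v 0.293 -3.428 -2.672
v -0.388 -3.651 -4.412
v 0.167 -3.176 -2.701
v -0.6 -3.464 -4.395
v -0.044 -2.99 -2.684
v -0.861 -3.375 -4.335
v -0.306 -2.9 -2.624
v -1.127 -3.398 -4.242
v -0.572 -2.924 -2.531
v -1.352 -3.531 -4.132
v -0.796 -3.056 -2.422
v -1.496 -3.749 -4.025
v -0.941 -3.274 -2.314
v -1.535 -4.015 -3.938
v -0.98 -3.54 -2.228
v -1.462 -4.283 -3.888
v -0.907 -3.809 -2.177
v -1.29 -4.508 -3.881
v -0.735 -4.033 -2.171
v -1.048 -4.649 -3.921
v -0.493 -4.174 -2.21
v -0.779 -4.682 -3.999
v -0.223 -4.208 -2.288
v 1.545 2.097 -4.486
v 1.223 0.602 -3.41
v 1.486 2.817 -3.503
v 1.164 1.322 -2.427
v 3.316 1.898 -4.233
v 2.994 0.403 -3.157
v 3.257 2.618 -3.25
v 2.935 1.123 -2.174
v -1.059 0.169 -2.842
v -0.291 0.089 -3.172
v -0.281 0.871 -1.198
v -0.44 0.523 -3.286
v -0.786 0.845 -3.26
v -1.219 0.952 -3.101
v -1.601 0.811 -2.86
v -1.811 0.466 -2.613
v -1.782 0.026 -2.439
v -1.524 -0.368 -2.393
v -1.118 -0.591 -2.49
v -0.693 -0.573 -2.698
v -0.385 -0.32 -2.952
f 1 12 6
f 1 6 2
f 1 2 8
f 1 8 11
f 1 11 12
f 2 6 10
f 6 12 5
f 12 11 3
f 11 8 7
f 8 2 9
f 4 10 5
f 4 5 3
f 4 3 7
f 4 7 9
f 4 9 10
f 5 10 6
f 3 5 12
f 7 3 11
f 9 7 8
f 10 9 2
f 14 13 17
f 14 17 15
f 15 17 18
f 15 18 16
f 17 13 19
f 17 19 18
f 18 19 20
f 18 20 16
f 19 13 21
f 19 21 20
f 20 21 22
f 20 22 16
f 21 13 23
f 21 23 22
f 22 23 24
f 22 24 16
f 23 13 25
f 23 25 24
f 24 25 26
f 24 26 16
f 25 13 27
f 25 27 26
f 26 27 28
f 26 28 16
f 27 13 29
f 27 29 28
f 28 29 30
f 28 30 16
f 29 13 31
f 29 31 30
f 30 31 32
f 30 32 16
f 31 13 33
f 31 33 32
f 32 33 34
f 32 34 16
f 33 13 35
f 33 35 34
f 34 35 36
f 34 36 16
f 35 13 37
f 35 37 36
f 36 37 38
f 36 38 16
f 37 13 39
f 37 39 38
f 38 39 40
f 38 40 16
f 39 13 41
f 39 41 40
f 40 41 42
f 40 42 16
f 41 13 43
f 41 43 42
f 42 43 44
f 42 44 16
f 43 13 14
f 43 14 44
f 44 14 15
f 44 15 16
f 46 48 45
f 49 46 45
f 45 48 47
f 47 49 45
f 46 52 48
f 50 46 49
f 50 52 46
f 48 52 47
f 51 49 47
f 47 52 51
f 51 50 49
f 52 50 51
f 54 53 56
f 54 56 55
f 56 53 57
f 56 57 55
f 57 53 58
f 57 58 55
f 58 53 59
f 58 59 55
f 59 53 60
f 59 60 55
f 60 53 61
f 60 61 55
f 61 53 62
f 61 62 55
f 62 53 63
f 62 63 55
f 63 53 64
f 63 64 55
f 64 53 65
f 64 65 55
f 65 53 54
f 65 54 55



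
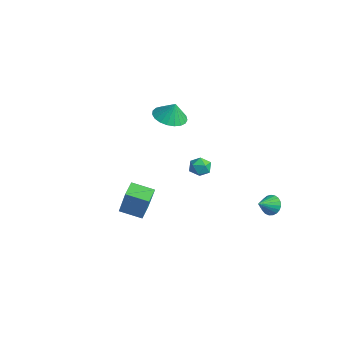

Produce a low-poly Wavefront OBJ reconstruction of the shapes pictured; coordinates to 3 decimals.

v 1.233 -4.408 -0.953
v 2.14 -4.494 0.939
v 0.65 -3.753 -0.643
v 1.557 -3.84 1.249
v 2.063 -3.5 -1.309
v 2.97 -3.587 0.583
v 1.48 -2.846 -0.999
v 2.387 -2.932 0.893
v -3.293 1.045 2.017
v -2.512 0.442 1.94
v -3.027 1.255 3.063
v -2.352 0.804 1.826
v -2.354 1.207 1.746
v -2.519 1.583 1.713
v -2.818 1.866 1.732
v -3.199 2.007 1.8
v -3.596 1.981 1.906
v -3.94 1.794 2.031
v -4.173 1.477 2.153
v -4.253 1.086 2.252
v -4.168 0.687 2.31
v -3.931 0.351 2.318
v -3.584 0.134 2.273
v -3.186 0.075 2.184
v -2.807 0.184 2.066
v -2.409 2.106 -1.94
v -1.984 2.655 -1.943
v -1.756 1.605 -1.177
v -1.331 2.154 -1.18
v -1.969 2.21 -0.912
v -2.373 2.52 -1.384
v -1.367 1.74 -1.736
v -1.771 2.05 -2.208
v -1.341 2.429 -1.817
v -1.713 2.719 -1.308
v -2.027 1.541 -1.812
v -2.399 1.831 -1.303
v 2.433 4.002 -2.662
v 2.911 3.844 -3.103
v 2.627 3.078 -2.118
v 3.054 3.987 -2.911
v 3.09 4.132 -2.676
v 3.012 4.255 -2.439
v 2.834 4.334 -2.24
v 2.586 4.356 -2.114
v 2.312 4.317 -2.083
v 2.059 4.223 -2.151
v 1.87 4.092 -2.308
v 1.779 3.944 -2.527
v 1.801 3.807 -2.768
v 1.932 3.704 -2.991
v 2.149 3.652 -3.157
v 2.416 3.661 -3.238
v 2.686 3.729 -3.218
f 2 4 1
f 5 2 1
f 1 4 3
f 3 5 1
f 2 8 4
f 6 2 5
f 6 8 2
f 4 8 3
f 7 5 3
f 3 8 7
f 7 6 5
f 8 6 7
f 10 9 12
f 10 12 11
f 12 9 13
f 12 13 11
f 13 9 14
f 13 14 11
f 14 9 15
f 14 15 11
f 15 9 16
f 15 16 11
f 16 9 17
f 16 17 11
f 17 9 18
f 17 18 11
f 18 9 19
f 18 19 11
f 19 9 20
f 19 20 11
f 20 9 21
f 20 21 11
f 21 9 22
f 21 22 11
f 22 9 23
f 22 23 11
f 23 9 24
f 23 24 11
f 24 9 25
f 24 25 11
f 25 9 10
f 25 10 11
f 26 37 31
f 26 31 27
f 26 27 33
f 26 33 36
f 26 36 37
f 27 31 35
f 31 37 30
f 37 36 28
f 36 33 32
f 33 27 34
f 29 35 30
f 29 30 28
f 29 28 32
f 29 32 34
f 29 34 35
f 30 35 31
f 28 30 37
f 32 28 36
f 34 32 33
f 35 34 27
f 39 38 41
f 39 41 40
f 41 38 42
f 41 42 40
f 42 38 43
f 42 43 40
f 43 38 44
f 43 44 40
f 44 38 45
f 44 45 40
f 45 38 46
f 45 46 40
f 46 38 47
f 46 47 40
f 47 38 48
f 47 48 40
f 48 38 49
f 48 49 40
f 49 38 50
f 49 50 40
f 50 38 51
f 50 51 40
f 51 38 52
f 51 52 40
f 52 38 53
f 52 53 40
f 53 38 54
f 53 54 40
f 54 38 39
f 54 39 40



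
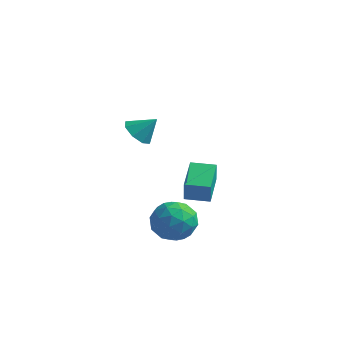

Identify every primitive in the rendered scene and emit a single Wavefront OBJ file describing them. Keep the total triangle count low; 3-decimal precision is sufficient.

v 2.481 -2.963 1.727
v 2.993 -3.497 1.514
v 3.199 -2.597 2.533
v 3.061 -2.99 1.222
v 2.79 -2.467 1.226
v 2.337 -2.235 1.524
v 1.969 -2.43 1.941
v 1.901 -2.937 2.232
v 2.172 -3.46 2.228
v 2.625 -3.692 1.93
v 3.56 -0.833 -3.274
v 3.671 -1.053 -2.202
v 3.065 0.759 -2.896
v 3.176 0.539 -1.824
v 4.664 -0.479 -3.316
v 4.775 -0.699 -2.244
v 4.169 1.113 -2.938
v 4.28 0.893 -1.866
v 4.442 -2.072 -2.776
v 4.928 -2.756 -3.493
v 2.912 -2.204 -3.687
v 3.398 -2.888 -4.404
v 3.207 -3.219 -3.368
v 4.153 -3.137 -2.805
v 3.687 -1.823 -4.375
v 4.633 -1.741 -3.812
v 4.462 -2.602 -4.481
v 4.165 -3.465 -3.859
v 3.675 -1.495 -3.321
v 3.378 -2.358 -2.699
v 4.82 -2.402 -3.054
v 3.02 -2.558 -4.126
v 2.908 -2.752 -3.517
v 3.194 -3.154 -3.939
v 4.364 -2.626 -2.65
v 4.65 -3.029 -3.071
v 3.638 -3.3 -2.998
v 3.19 -1.931 -4.109
v 3.476 -2.334 -4.53
v 4.646 -1.806 -3.241
v 4.932 -2.208 -3.663
v 4.202 -1.66 -4.182
v 4.831 -2.714 -4.057
v 3.931 -2.792 -4.593
v 4.101 -2.166 -4.575
v 4.657 -2.118 -4.244
v 4.657 -3.221 -3.691
v 3.757 -3.299 -4.227
v 3.645 -3.493 -3.618
v 4.201 -3.445 -3.287
v 4.382 -3.131 -4.272
v 4.083 -1.661 -2.953
v 3.183 -1.739 -3.489
v 3.639 -1.515 -3.893
v 4.195 -1.467 -3.562
v 3.909 -2.168 -2.587
v 3.009 -2.246 -3.123
v 3.183 -2.842 -2.936
v 3.739 -2.794 -2.605
v 3.458 -1.829 -2.908
f 2 1 4
f 2 4 3
f 4 1 5
f 4 5 3
f 5 1 6
f 5 6 3
f 6 1 7
f 6 7 3
f 7 1 8
f 7 8 3
f 8 1 9
f 8 9 3
f 9 1 10
f 9 10 3
f 10 1 2
f 10 2 3
f 12 14 11
f 15 12 11
f 11 14 13
f 13 15 11
f 12 18 14
f 16 12 15
f 16 18 12
f 14 18 13
f 17 15 13
f 13 18 17
f 17 16 15
f 18 16 17
f 19 56 35
f 56 30 59
f 35 59 24
f 56 59 35
f 19 35 31
f 35 24 36
f 31 36 20
f 35 36 31
f 19 31 40
f 31 20 41
f 40 41 26
f 31 41 40
f 19 40 52
f 40 26 55
f 52 55 29
f 40 55 52
f 19 52 56
f 52 29 60
f 56 60 30
f 52 60 56
f 20 36 47
f 36 24 50
f 47 50 28
f 36 50 47
f 24 59 37
f 59 30 58
f 37 58 23
f 59 58 37
f 30 60 57
f 60 29 53
f 57 53 21
f 60 53 57
f 29 55 54
f 55 26 42
f 54 42 25
f 55 42 54
f 26 41 46
f 41 20 43
f 46 43 27
f 41 43 46
f 22 48 34
f 48 28 49
f 34 49 23
f 48 49 34
f 22 34 32
f 34 23 33
f 32 33 21
f 34 33 32
f 22 32 39
f 32 21 38
f 39 38 25
f 32 38 39
f 22 39 44
f 39 25 45
f 44 45 27
f 39 45 44
f 22 44 48
f 44 27 51
f 48 51 28
f 44 51 48
f 23 49 37
f 49 28 50
f 37 50 24
f 49 50 37
f 21 33 57
f 33 23 58
f 57 58 30
f 33 58 57
f 25 38 54
f 38 21 53
f 54 53 29
f 38 53 54
f 27 45 46
f 45 25 42
f 46 42 26
f 45 42 46
f 28 51 47
f 51 27 43
f 47 43 20
f 51 43 47



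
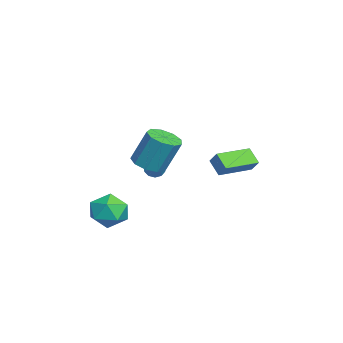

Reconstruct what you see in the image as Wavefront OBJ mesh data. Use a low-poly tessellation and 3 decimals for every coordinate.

v 0.94 -2.981 -0.595
v 1.671 -2.755 -1.3
v 1.729 -4.425 -0.24
v 2.46 -4.199 -0.945
v 2.395 -3.644 -0.067
v 1.907 -2.751 -0.287
v 1.493 -4.429 -1.253
v 1.005 -3.536 -1.473
v 2.013 -3.65 -1.707
v 2.57 -3.165 -0.974
v 0.83 -4.015 -0.566
v 1.387 -3.53 0.167
v 1.664 -1.823 2.168
v 2.517 -1.927 2.146
v 2.649 -1.201 3.809
v 1.796 -1.097 3.832
v 2.373 -1.4 1.927
v 2.505 -0.674 3.591
v 1.897 -1.072 1.821
v 2.029 -0.345 3.485
v 1.312 -1.094 1.878
v 1.444 -0.368 3.541
v 0.891 -1.458 2.07
v 1.023 -0.732 3.734
v 0.833 -1.993 2.308
v 0.965 -1.267 3.972
v 1.163 -2.448 2.481
v 1.295 -1.722 4.144
v 1.728 -2.611 2.507
v 1.86 -1.885 4.171
v 2.263 -2.405 2.375
v 2.394 -1.679 4.038
v -2.488 -1.675 0.141
v -2.197 -1.644 -0.301
v -1.612 -1.385 0.739
v -2.331 -1.35 -0.247
v -2.525 -1.18 -0.045
v -2.705 -1.2 0.228
v -2.802 -1.401 0.468
v -2.779 -1.707 0.582
v -2.645 -2.001 0.529
v -2.451 -2.17 0.327
v -2.271 -2.151 0.054
v -2.174 -1.95 -0.186
v -2.909 2.43 0.883
v -2.486 2.749 1.496
v -2.27 2.851 0.224
v -1.847 3.17 0.837
v -1.833 0.89 0.943
v -1.41 1.209 1.556
v -1.194 1.311 0.284
v -0.771 1.63 0.897
f 1 12 6
f 1 6 2
f 1 2 8
f 1 8 11
f 1 11 12
f 2 6 10
f 6 12 5
f 12 11 3
f 11 8 7
f 8 2 9
f 4 10 5
f 4 5 3
f 4 3 7
f 4 7 9
f 4 9 10
f 5 10 6
f 3 5 12
f 7 3 11
f 9 7 8
f 10 9 2
f 14 13 17
f 14 17 15
f 15 17 18
f 15 18 16
f 17 13 19
f 17 19 18
f 18 19 20
f 18 20 16
f 19 13 21
f 19 21 20
f 20 21 22
f 20 22 16
f 21 13 23
f 21 23 22
f 22 23 24
f 22 24 16
f 23 13 25
f 23 25 24
f 24 25 26
f 24 26 16
f 25 13 27
f 25 27 26
f 26 27 28
f 26 28 16
f 27 13 29
f 27 29 28
f 28 29 30
f 28 30 16
f 29 13 31
f 29 31 30
f 30 31 32
f 30 32 16
f 31 13 14
f 31 14 32
f 32 14 15
f 32 15 16
f 34 33 36
f 34 36 35
f 36 33 37
f 36 37 35
f 37 33 38
f 37 38 35
f 38 33 39
f 38 39 35
f 39 33 40
f 39 40 35
f 40 33 41
f 40 41 35
f 41 33 42
f 41 42 35
f 42 33 43
f 42 43 35
f 43 33 44
f 43 44 35
f 44 33 34
f 44 34 35
f 46 48 45
f 49 46 45
f 45 48 47
f 47 49 45
f 46 52 48
f 50 46 49
f 50 52 46
f 48 52 47
f 51 49 47
f 47 52 51
f 51 50 49
f 52 50 51



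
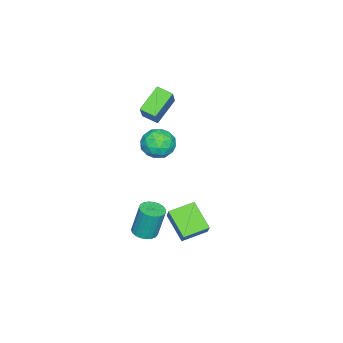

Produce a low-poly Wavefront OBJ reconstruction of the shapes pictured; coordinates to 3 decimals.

v 3.121 0.336 -3.257
v 3.897 0.127 -3.157
v 3.755 0.595 -1.064
v 2.979 0.804 -1.163
v 3.922 0.455 -3.229
v 3.78 0.923 -1.135
v 3.808 0.763 -3.306
v 3.666 1.231 -1.212
v 3.575 0.997 -3.374
v 3.433 1.464 -1.28
v 3.264 1.116 -3.421
v 3.122 1.584 -1.328
v 2.928 1.101 -3.441
v 2.786 1.569 -1.347
v 2.625 0.953 -3.428
v 2.483 1.421 -1.335
v 2.409 0.699 -3.386
v 2.266 1.167 -1.293
v 2.315 0.382 -3.322
v 2.173 0.85 -1.228
v 2.361 0.057 -3.246
v 2.219 0.525 -1.152
v 2.538 -0.22 -3.172
v 2.396 0.248 -1.079
v 2.816 -0.4 -3.113
v 2.674 0.067 -1.019
v 3.147 -0.454 -3.079
v 3.005 0.014 -0.985
v 3.473 -0.37 -3.075
v 3.331 0.097 -0.981
v 3.739 -0.165 -3.103
v 3.596 0.303 -1.009
v 2.272 3.043 -0.662
v 2.903 3.452 0.286
v 3.166 4.412 -1.848
v 3.797 4.821 -0.9
v 3.483 1.959 -1
v 4.114 2.368 -0.052
v 4.377 3.328 -2.186
v 5.008 3.737 -1.238
v -0.04 0.862 3.181
v 0.826 0.992 2.441
v 0.234 -0.972 3.179
v 1.1 -0.842 2.439
v 1.207 -0.469 3.518
v 1.038 0.665 3.518
v 0.022 -0.645 2.102
v -0.147 0.489 2.102
v 0.864 0.061 1.774
v 1.596 0.169 2.649
v -0.536 -0.149 2.971
v 0.196 -0.041 3.846
v 0.369 1.088 2.811
v 0.691 -1.068 2.809
v 0.754 -0.849 3.443
v 1.263 -0.772 3.008
v 0.493 0.896 3.444
v 1.002 0.972 3.009
v 1.226 0.113 3.642
v 0.058 -0.952 2.611
v 0.567 -0.876 2.176
v -0.203 0.792 2.612
v 0.306 0.869 2.177
v -0.166 -0.093 1.978
v 0.9 0.617 1.984
v 1.061 -0.461 1.983
v 0.428 -0.345 1.784
v 0.328 0.321 1.785
v 1.33 0.681 2.498
v 1.492 -0.397 2.497
v 1.555 -0.178 3.131
v 1.455 0.489 3.132
v 1.353 0.134 2.106
v -0.432 0.417 3.123
v -0.27 -0.661 3.122
v -0.395 -0.469 2.488
v -0.495 0.198 2.489
v -0.001 0.481 3.637
v 0.16 -0.597 3.636
v 0.732 -0.301 3.835
v 0.632 0.365 3.836
v -0.293 -0.114 3.514
v -4.966 -2.519 3.149
v -3.612 -2.019 4.756
v -4.949 -1.464 2.806
v -3.595 -0.963 4.413
v -3.385 -2.937 1.947
v -2.031 -2.436 3.554
v -3.368 -1.881 1.604
v -2.014 -1.381 3.211
f 2 1 5
f 2 5 3
f 3 5 6
f 3 6 4
f 5 1 7
f 5 7 6
f 6 7 8
f 6 8 4
f 7 1 9
f 7 9 8
f 8 9 10
f 8 10 4
f 9 1 11
f 9 11 10
f 10 11 12
f 10 12 4
f 11 1 13
f 11 13 12
f 12 13 14
f 12 14 4
f 13 1 15
f 13 15 14
f 14 15 16
f 14 16 4
f 15 1 17
f 15 17 16
f 16 17 18
f 16 18 4
f 17 1 19
f 17 19 18
f 18 19 20
f 18 20 4
f 19 1 21
f 19 21 20
f 20 21 22
f 20 22 4
f 21 1 23
f 21 23 22
f 22 23 24
f 22 24 4
f 23 1 25
f 23 25 24
f 24 25 26
f 24 26 4
f 25 1 27
f 25 27 26
f 26 27 28
f 26 28 4
f 27 1 29
f 27 29 28
f 28 29 30
f 28 30 4
f 29 1 31
f 29 31 30
f 30 31 32
f 30 32 4
f 31 1 2
f 31 2 32
f 32 2 3
f 32 3 4
f 34 36 33
f 37 34 33
f 33 36 35
f 35 37 33
f 34 40 36
f 38 34 37
f 38 40 34
f 36 40 35
f 39 37 35
f 35 40 39
f 39 38 37
f 40 38 39
f 41 78 57
f 78 52 81
f 57 81 46
f 78 81 57
f 41 57 53
f 57 46 58
f 53 58 42
f 57 58 53
f 41 53 62
f 53 42 63
f 62 63 48
f 53 63 62
f 41 62 74
f 62 48 77
f 74 77 51
f 62 77 74
f 41 74 78
f 74 51 82
f 78 82 52
f 74 82 78
f 42 58 69
f 58 46 72
f 69 72 50
f 58 72 69
f 46 81 59
f 81 52 80
f 59 80 45
f 81 80 59
f 52 82 79
f 82 51 75
f 79 75 43
f 82 75 79
f 51 77 76
f 77 48 64
f 76 64 47
f 77 64 76
f 48 63 68
f 63 42 65
f 68 65 49
f 63 65 68
f 44 70 56
f 70 50 71
f 56 71 45
f 70 71 56
f 44 56 54
f 56 45 55
f 54 55 43
f 56 55 54
f 44 54 61
f 54 43 60
f 61 60 47
f 54 60 61
f 44 61 66
f 61 47 67
f 66 67 49
f 61 67 66
f 44 66 70
f 66 49 73
f 70 73 50
f 66 73 70
f 45 71 59
f 71 50 72
f 59 72 46
f 71 72 59
f 43 55 79
f 55 45 80
f 79 80 52
f 55 80 79
f 47 60 76
f 60 43 75
f 76 75 51
f 60 75 76
f 49 67 68
f 67 47 64
f 68 64 48
f 67 64 68
f 50 73 69
f 73 49 65
f 69 65 42
f 73 65 69
f 84 86 83
f 87 84 83
f 83 86 85
f 85 87 83
f 84 90 86
f 88 84 87
f 88 90 84
f 86 90 85
f 89 87 85
f 85 90 89
f 89 88 87
f 90 88 89



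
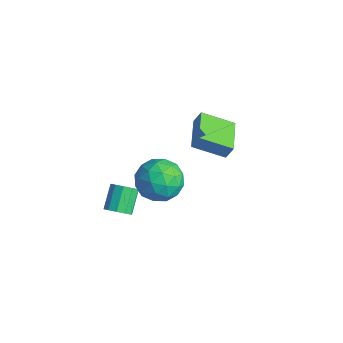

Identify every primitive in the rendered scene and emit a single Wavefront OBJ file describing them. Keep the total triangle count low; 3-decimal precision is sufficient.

v -1.673 1.002 -0.028
v -1.433 1.289 0.747
v -3.236 2.168 0.025
v -2.996 2.454 0.799
v -0.684 2.366 -0.839
v -0.444 2.652 -0.065
v -2.247 3.531 -0.787
v -2.007 3.818 -0.012
v -1.126 -1.005 0.018
v -0.194 -1.185 -0.813
v -0.246 -2.335 1.293
v 0.686 -2.515 0.462
v 0.581 -1.41 1.062
v 0.037 -0.588 0.275
v -0.477 -2.932 0.205
v -1.021 -2.11 -0.582
v 0.207 -2.376 -0.697
v 0.861 -1.436 -0.167
v -1.301 -2.084 0.647
v -0.647 -1.144 1.177
v -0.737 -0.978 -0.509
v 0.297 -2.542 0.989
v 0.235 -1.892 1.342
v 0.783 -1.998 0.854
v -0.601 -0.628 0.13
v -0.053 -0.733 -0.359
v 0.402 -0.866 0.744
v -0.387 -2.787 0.839
v 0.161 -2.892 0.35
v -1.223 -1.522 -0.374
v -0.675 -1.628 -0.862
v -0.842 -2.654 -0.264
v 0.047 -1.784 -0.93
v 0.563 -2.566 -0.18
v -0.12 -2.811 -0.331
v -0.44 -2.327 -0.794
v 0.431 -1.231 -0.618
v 0.948 -2.013 0.131
v 0.886 -1.364 0.484
v 0.567 -0.881 0.021
v 0.667 -1.931 -0.55
v -1.388 -1.507 0.349
v -0.871 -2.289 1.098
v -1.007 -2.639 0.459
v -1.326 -2.156 -0.004
v -1.003 -0.954 0.66
v -0.487 -1.736 1.41
v -0 -1.193 1.274
v -0.32 -0.709 0.811
v -1.107 -1.589 1.03
v -0.886 -3.69 -1.85
v -0.302 -3.296 -1.757
v -1.011 -2.457 -0.857
v -1.594 -2.85 -0.95
v -0.528 -3.127 -2.093
v -1.236 -2.287 -1.193
v -0.89 -3.172 -2.336
v -1.599 -2.333 -1.436
v -1.251 -3.415 -2.393
v -1.96 -2.576 -1.493
v -1.472 -3.763 -2.243
v -2.181 -2.924 -1.343
v -1.469 -4.083 -1.943
v -2.178 -3.244 -1.043
v -1.244 -4.253 -1.607
v -1.952 -3.413 -0.707
v -0.881 -4.207 -1.364
v -1.59 -3.368 -0.464
v -0.52 -3.964 -1.307
v -1.229 -3.125 -0.407
v -0.299 -3.616 -1.457
v -1.008 -2.777 -0.557
f 2 4 1
f 5 2 1
f 1 4 3
f 3 5 1
f 2 8 4
f 6 2 5
f 6 8 2
f 4 8 3
f 7 5 3
f 3 8 7
f 7 6 5
f 8 6 7
f 9 46 25
f 46 20 49
f 25 49 14
f 46 49 25
f 9 25 21
f 25 14 26
f 21 26 10
f 25 26 21
f 9 21 30
f 21 10 31
f 30 31 16
f 21 31 30
f 9 30 42
f 30 16 45
f 42 45 19
f 30 45 42
f 9 42 46
f 42 19 50
f 46 50 20
f 42 50 46
f 10 26 37
f 26 14 40
f 37 40 18
f 26 40 37
f 14 49 27
f 49 20 48
f 27 48 13
f 49 48 27
f 20 50 47
f 50 19 43
f 47 43 11
f 50 43 47
f 19 45 44
f 45 16 32
f 44 32 15
f 45 32 44
f 16 31 36
f 31 10 33
f 36 33 17
f 31 33 36
f 12 38 24
f 38 18 39
f 24 39 13
f 38 39 24
f 12 24 22
f 24 13 23
f 22 23 11
f 24 23 22
f 12 22 29
f 22 11 28
f 29 28 15
f 22 28 29
f 12 29 34
f 29 15 35
f 34 35 17
f 29 35 34
f 12 34 38
f 34 17 41
f 38 41 18
f 34 41 38
f 13 39 27
f 39 18 40
f 27 40 14
f 39 40 27
f 11 23 47
f 23 13 48
f 47 48 20
f 23 48 47
f 15 28 44
f 28 11 43
f 44 43 19
f 28 43 44
f 17 35 36
f 35 15 32
f 36 32 16
f 35 32 36
f 18 41 37
f 41 17 33
f 37 33 10
f 41 33 37
f 52 51 55
f 52 55 53
f 53 55 56
f 53 56 54
f 55 51 57
f 55 57 56
f 56 57 58
f 56 58 54
f 57 51 59
f 57 59 58
f 58 59 60
f 58 60 54
f 59 51 61
f 59 61 60
f 60 61 62
f 60 62 54
f 61 51 63
f 61 63 62
f 62 63 64
f 62 64 54
f 63 51 65
f 63 65 64
f 64 65 66
f 64 66 54
f 65 51 67
f 65 67 66
f 66 67 68
f 66 68 54
f 67 51 69
f 67 69 68
f 68 69 70
f 68 70 54
f 69 51 71
f 69 71 70
f 70 71 72
f 70 72 54
f 71 51 52
f 71 52 72
f 72 52 53
f 72 53 54



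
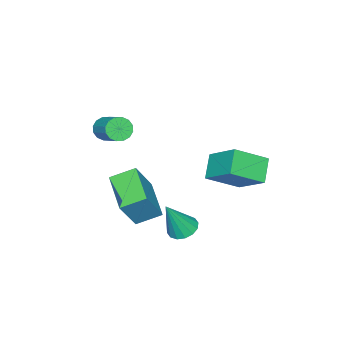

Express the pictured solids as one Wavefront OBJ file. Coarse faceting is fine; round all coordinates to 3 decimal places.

v 0.156 -2.66 -2.868
v -0.663 -1.681 -2.292
v 1.504 -1.099 -3.604
v 0.685 -0.12 -3.028
v 1.275 -2.78 -1.072
v 0.456 -1.801 -0.496
v 2.623 -1.219 -1.808
v 1.804 -0.24 -1.232
v 3.217 2.716 -1.131
v 3.87 2.49 -1.471
v 4.023 2.344 0.671
v 3.915 2.882 -1.41
v 3.773 3.229 -1.275
v 3.482 3.438 -1.101
v 3.12 3.455 -0.936
v 2.784 3.273 -0.823
v 2.563 2.942 -0.792
v 2.518 2.551 -0.853
v 2.66 2.204 -0.988
v 2.951 1.994 -1.162
v 3.313 1.978 -1.327
v 3.65 2.16 -1.44
v -3.819 1.537 -1.348
v -2.474 0.454 -0.339
v -3.417 3.187 -0.112
v -2.072 2.103 0.897
v -2.768 1.977 -2.277
v -1.423 0.893 -1.268
v -2.366 3.626 -1.041
v -1.021 2.543 -0.032
v 1.536 -2.675 2.564
v 1.95 -2.552 2.026
v 2.658 -1.302 2.858
v 2.244 -1.425 3.396
v 1.661 -2.35 1.969
v 2.369 -1.1 2.8
v 1.339 -2.235 2.071
v 2.047 -0.985 2.902
v 1.069 -2.238 2.305
v 1.777 -0.988 3.136
v 0.925 -2.358 2.609
v 1.633 -1.108 3.44
v 0.944 -2.563 2.9
v 1.652 -1.313 3.732
v 1.122 -2.798 3.102
v 1.83 -1.548 3.934
v 1.411 -3 3.16
v 2.119 -1.75 3.991
v 1.733 -3.115 3.058
v 2.441 -1.865 3.889
v 2.003 -3.112 2.824
v 2.711 -1.862 3.655
v 2.147 -2.992 2.52
v 2.855 -1.742 3.351
v 2.128 -2.787 2.228
v 2.836 -1.537 3.06
f 2 4 1
f 5 2 1
f 1 4 3
f 3 5 1
f 2 8 4
f 6 2 5
f 6 8 2
f 4 8 3
f 7 5 3
f 3 8 7
f 7 6 5
f 8 6 7
f 10 9 12
f 10 12 11
f 12 9 13
f 12 13 11
f 13 9 14
f 13 14 11
f 14 9 15
f 14 15 11
f 15 9 16
f 15 16 11
f 16 9 17
f 16 17 11
f 17 9 18
f 17 18 11
f 18 9 19
f 18 19 11
f 19 9 20
f 19 20 11
f 20 9 21
f 20 21 11
f 21 9 22
f 21 22 11
f 22 9 10
f 22 10 11
f 24 26 23
f 27 24 23
f 23 26 25
f 25 27 23
f 24 30 26
f 28 24 27
f 28 30 24
f 26 30 25
f 29 27 25
f 25 30 29
f 29 28 27
f 30 28 29
f 32 31 35
f 32 35 33
f 33 35 36
f 33 36 34
f 35 31 37
f 35 37 36
f 36 37 38
f 36 38 34
f 37 31 39
f 37 39 38
f 38 39 40
f 38 40 34
f 39 31 41
f 39 41 40
f 40 41 42
f 40 42 34
f 41 31 43
f 41 43 42
f 42 43 44
f 42 44 34
f 43 31 45
f 43 45 44
f 44 45 46
f 44 46 34
f 45 31 47
f 45 47 46
f 46 47 48
f 46 48 34
f 47 31 49
f 47 49 48
f 48 49 50
f 48 50 34
f 49 31 51
f 49 51 50
f 50 51 52
f 50 52 34
f 51 31 53
f 51 53 52
f 52 53 54
f 52 54 34
f 53 31 55
f 53 55 54
f 54 55 56
f 54 56 34
f 55 31 32
f 55 32 56
f 56 32 33
f 56 33 34



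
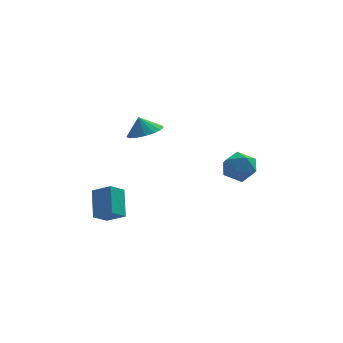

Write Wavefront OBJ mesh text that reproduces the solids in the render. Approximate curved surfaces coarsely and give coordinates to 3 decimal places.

v -1.681 2.665 -0.092
v -0.668 2.58 0.27
v -2.039 2.855 0.952
v -0.718 3.082 0.161
v -0.989 3.489 -0.006
v -1.419 3.708 -0.192
v -1.909 3.687 -0.356
v -2.347 3.432 -0.459
v -2.632 3.002 -0.479
v -2.7 2.494 -0.409
v -2.534 2.025 -0.267
v -2.173 1.703 -0.085
v -1.699 1.601 0.095
v -1.222 1.743 0.233
v -0.849 2.096 0.296
v 2.667 2.732 -3.602
v 3.252 3.56 -4.138
v 3.928 2.72 -2.242
v 4.513 3.548 -2.778
v 3.492 3.778 -2.312
v 2.712 3.785 -3.152
v 4.468 2.495 -3.228
v 3.688 2.502 -4.068
v 4.365 3.413 -3.906
v 3.762 4.206 -3.34
v 3.418 2.074 -3.04
v 2.815 2.867 -2.474
v -3.539 -2.655 -3.562
v -3.594 -1.299 -2.262
v -4.545 -2.117 -4.165
v -4.6 -0.761 -2.864
v -2.82 -2.019 -4.196
v -2.875 -0.663 -2.895
v -3.826 -1.481 -4.798
v -3.881 -0.125 -3.498
f 2 1 4
f 2 4 3
f 4 1 5
f 4 5 3
f 5 1 6
f 5 6 3
f 6 1 7
f 6 7 3
f 7 1 8
f 7 8 3
f 8 1 9
f 8 9 3
f 9 1 10
f 9 10 3
f 10 1 11
f 10 11 3
f 11 1 12
f 11 12 3
f 12 1 13
f 12 13 3
f 13 1 14
f 13 14 3
f 14 1 15
f 14 15 3
f 15 1 2
f 15 2 3
f 16 27 21
f 16 21 17
f 16 17 23
f 16 23 26
f 16 26 27
f 17 21 25
f 21 27 20
f 27 26 18
f 26 23 22
f 23 17 24
f 19 25 20
f 19 20 18
f 19 18 22
f 19 22 24
f 19 24 25
f 20 25 21
f 18 20 27
f 22 18 26
f 24 22 23
f 25 24 17
f 29 31 28
f 32 29 28
f 28 31 30
f 30 32 28
f 29 35 31
f 33 29 32
f 33 35 29
f 31 35 30
f 34 32 30
f 30 35 34
f 34 33 32
f 35 33 34



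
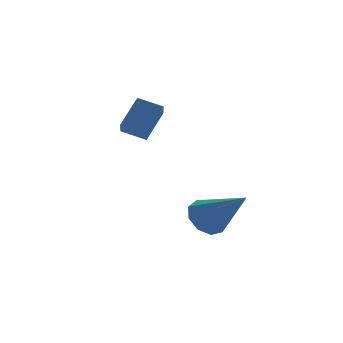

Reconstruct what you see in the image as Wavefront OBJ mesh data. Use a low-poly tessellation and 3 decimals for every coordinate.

v 1.907 0.763 -2.965
v 2.333 0.417 -3.6
v 2.693 -0.743 -1.615
v 2.655 0.816 -3.342
v 2.628 1.191 -2.907
v 2.263 1.366 -2.499
v 1.731 1.258 -2.309
v 1.282 0.92 -2.426
v 1.125 0.508 -2.794
v 1.334 0.215 -3.243
v 1.811 0.179 -3.561
v 0.492 2.799 0.216
v 0.226 2.098 0.75
v -0.261 3.344 0.557
v -0.526 2.643 1.091
v 1.306 3.277 1.249
v 1.041 2.576 1.783
v 0.554 3.822 1.59
v 0.288 3.121 2.124
f 2 1 4
f 2 4 3
f 4 1 5
f 4 5 3
f 5 1 6
f 5 6 3
f 6 1 7
f 6 7 3
f 7 1 8
f 7 8 3
f 8 1 9
f 8 9 3
f 9 1 10
f 9 10 3
f 10 1 11
f 10 11 3
f 11 1 2
f 11 2 3
f 13 15 12
f 16 13 12
f 12 15 14
f 14 16 12
f 13 19 15
f 17 13 16
f 17 19 13
f 15 19 14
f 18 16 14
f 14 19 18
f 18 17 16
f 19 17 18



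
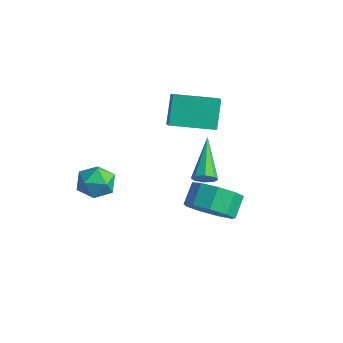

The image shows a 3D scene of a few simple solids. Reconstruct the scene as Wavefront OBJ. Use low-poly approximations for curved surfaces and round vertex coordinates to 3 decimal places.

v -4.138 1.774 0.202
v -3.403 1.26 0.804
v -2.929 3.187 -0.07
v -2.193 2.674 0.532
v -3.627 1.106 -0.992
v -2.891 0.593 -0.39
v -2.417 2.52 -1.264
v -1.682 2.006 -0.662
v -4.047 -2.017 -2.181
v -3.213 -1.853 -2.231
v -3.847 -3.227 -2.809
v -3.013 -3.063 -2.859
v -3.372 -3.216 -2.102
v -3.496 -2.468 -1.714
v -3.564 -2.612 -3.326
v -3.688 -1.864 -2.938
v -2.914 -2.221 -2.939
v -2.796 -2.594 -2.182
v -4.264 -2.486 -2.858
v -4.146 -2.859 -2.101
v -0.055 -0.084 -1.509
v 0.168 -0.257 -1.084
v -1.245 1.124 -0.391
v 0.348 0.056 -1.23
v 0.293 0.288 -1.539
v 0.033 0.302 -1.831
v -0.278 0.09 -1.933
v -0.459 -0.223 -1.787
v -0.403 -0.455 -1.478
v -0.144 -0.469 -1.187
v -0.205 0.315 -3.755
v 0.35 -0.164 -3.003
v 0.02 0.566 -2.294
v -0.535 1.045 -3.045
v 0.754 0.334 -3.327
v 0.423 1.064 -2.618
v 0.709 0.823 -3.851
v 0.379 1.553 -3.142
v 0.237 1.074 -4.33
v -0.094 1.804 -3.621
v -0.442 0.97 -4.54
v -0.773 1.7 -3.831
v -1.01 0.56 -4.382
v -1.341 1.29 -3.673
v -1.201 0.035 -3.931
v -1.532 0.765 -3.222
v -0.926 -0.359 -3.397
v -1.257 0.371 -2.688
v -0.313 -0.438 -3.03
v -0.644 0.292 -2.321
f 2 4 1
f 5 2 1
f 1 4 3
f 3 5 1
f 2 8 4
f 6 2 5
f 6 8 2
f 4 8 3
f 7 5 3
f 3 8 7
f 7 6 5
f 8 6 7
f 9 20 14
f 9 14 10
f 9 10 16
f 9 16 19
f 9 19 20
f 10 14 18
f 14 20 13
f 20 19 11
f 19 16 15
f 16 10 17
f 12 18 13
f 12 13 11
f 12 11 15
f 12 15 17
f 12 17 18
f 13 18 14
f 11 13 20
f 15 11 19
f 17 15 16
f 18 17 10
f 22 21 24
f 22 24 23
f 24 21 25
f 24 25 23
f 25 21 26
f 25 26 23
f 26 21 27
f 26 27 23
f 27 21 28
f 27 28 23
f 28 21 29
f 28 29 23
f 29 21 30
f 29 30 23
f 30 21 22
f 30 22 23
f 32 31 35
f 32 35 33
f 33 35 36
f 33 36 34
f 35 31 37
f 35 37 36
f 36 37 38
f 36 38 34
f 37 31 39
f 37 39 38
f 38 39 40
f 38 40 34
f 39 31 41
f 39 41 40
f 40 41 42
f 40 42 34
f 41 31 43
f 41 43 42
f 42 43 44
f 42 44 34
f 43 31 45
f 43 45 44
f 44 45 46
f 44 46 34
f 45 31 47
f 45 47 46
f 46 47 48
f 46 48 34
f 47 31 49
f 47 49 48
f 48 49 50
f 48 50 34
f 49 31 32
f 49 32 50
f 50 32 33
f 50 33 34

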